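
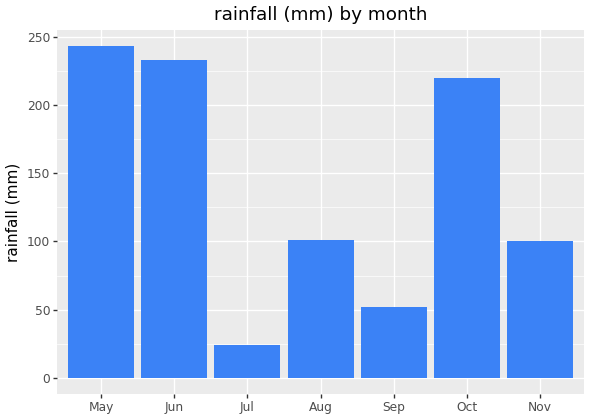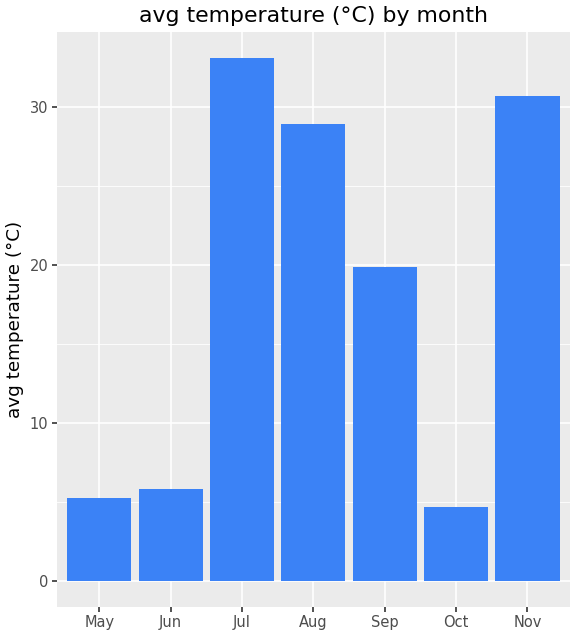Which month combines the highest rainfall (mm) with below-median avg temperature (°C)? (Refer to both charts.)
May

Chart 2 median avg temperature (°C) ≈ 20; below-median months: May, Jun, Oct. Among those, May has the highest rainfall (mm) (≈ 250).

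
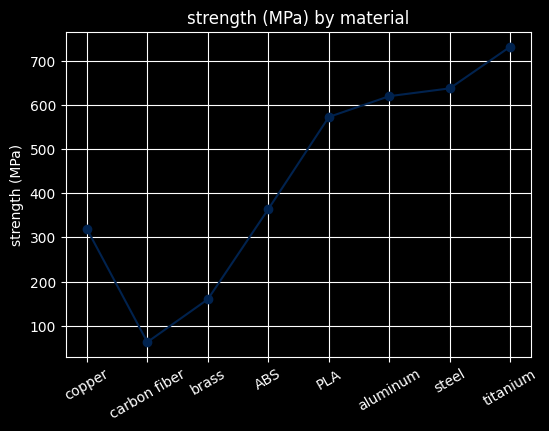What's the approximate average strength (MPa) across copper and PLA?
(300 + 600) / 2 ≈ 450.

≈ 450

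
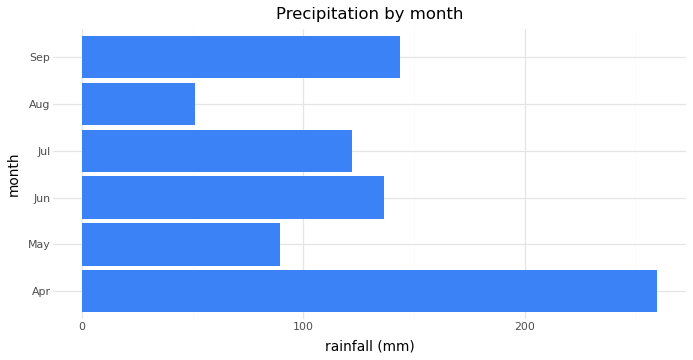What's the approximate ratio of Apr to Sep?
≈ 1.67×

Apr ≈ 250, Sep ≈ 150; 250/150 ≈ 1.67.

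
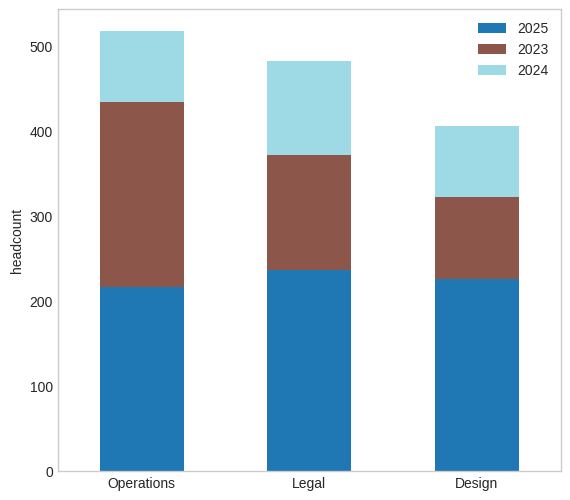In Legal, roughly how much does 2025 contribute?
≈ 250

2025 top ≈ 250, bottom ≈ 0; segment ≈ 250.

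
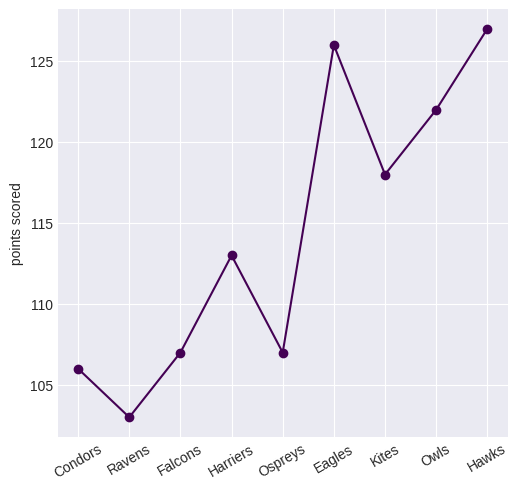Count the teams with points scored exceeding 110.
Above 110: Harriers, Eagles, Kites, Owls, Hawks.

5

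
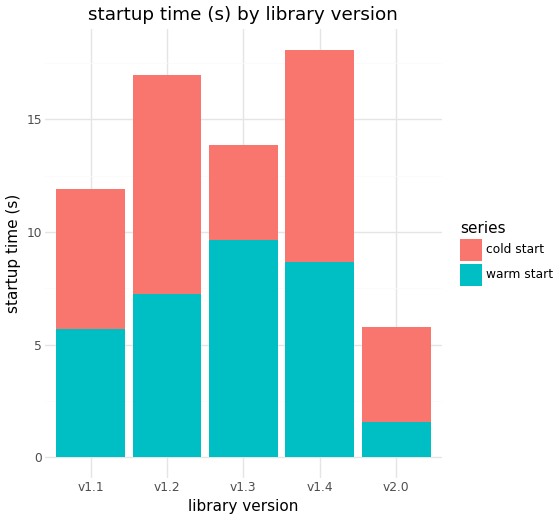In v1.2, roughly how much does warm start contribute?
≈ 8

warm start top ≈ 8, bottom ≈ 0; segment ≈ 8.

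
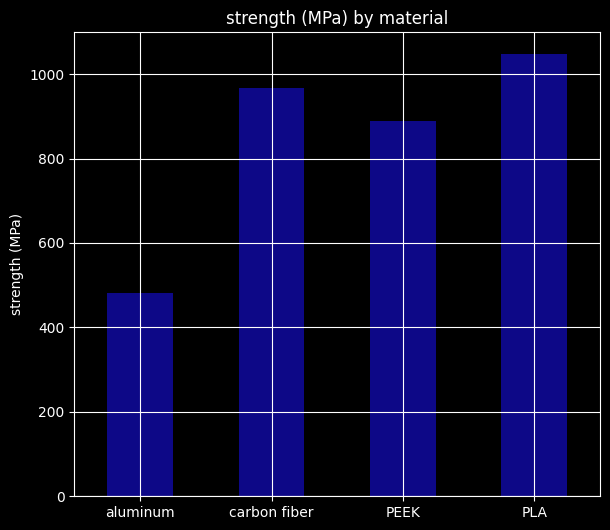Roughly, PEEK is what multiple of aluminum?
PEEK ≈ 900, aluminum ≈ 500; 900/500 ≈ 1.8.

≈ 1.8×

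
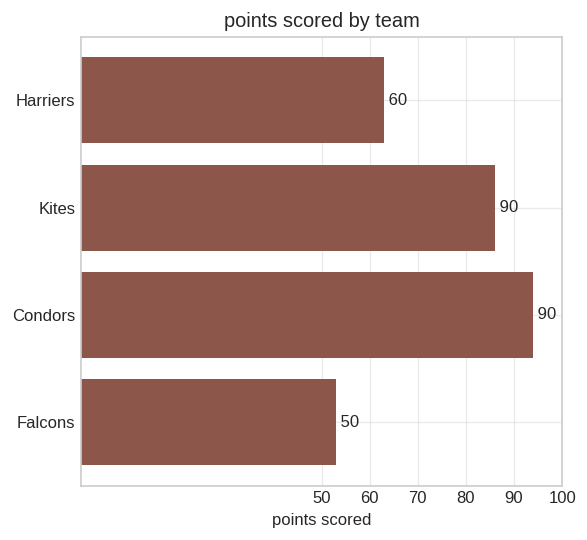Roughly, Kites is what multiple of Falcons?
Kites ≈ 90, Falcons ≈ 50; 90/50 ≈ 1.8.

≈ 1.8×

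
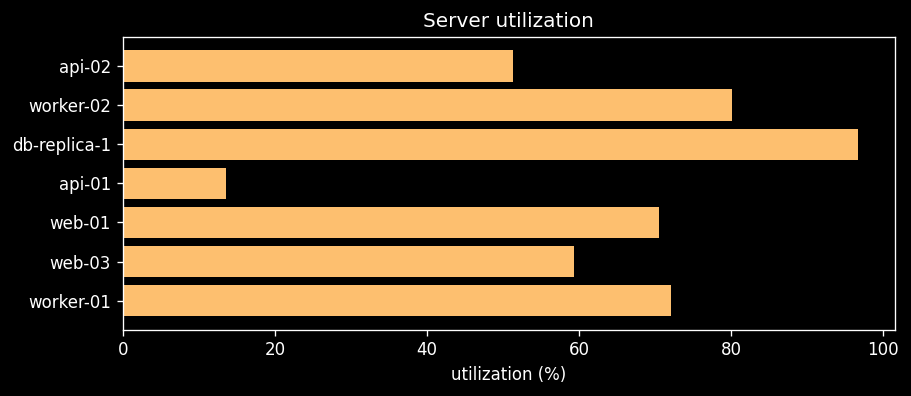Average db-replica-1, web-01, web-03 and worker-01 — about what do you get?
(100 + 70 + 60 + 70) / 4 ≈ 75.

≈ 75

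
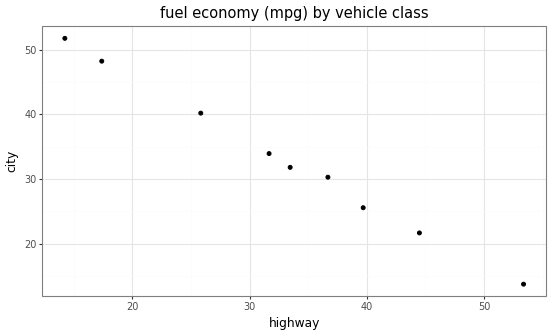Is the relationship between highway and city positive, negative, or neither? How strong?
negative, strong

Points are negatively correlated; strong (|r| ≈ 1.0).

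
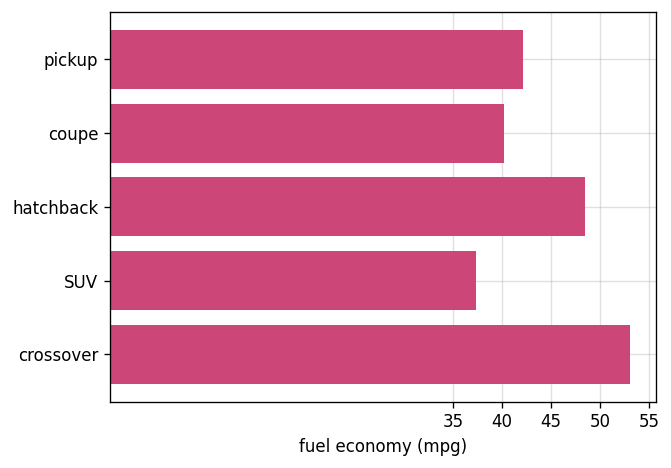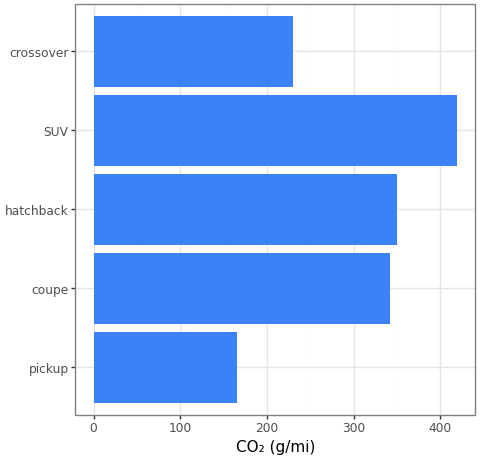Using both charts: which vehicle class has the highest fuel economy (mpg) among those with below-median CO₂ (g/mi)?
crossover

Chart 2 median CO₂ (g/mi) ≈ 350; below-median vehicle classes: pickup, crossover. Among those, crossover has the highest fuel economy (mpg) (≈ 55).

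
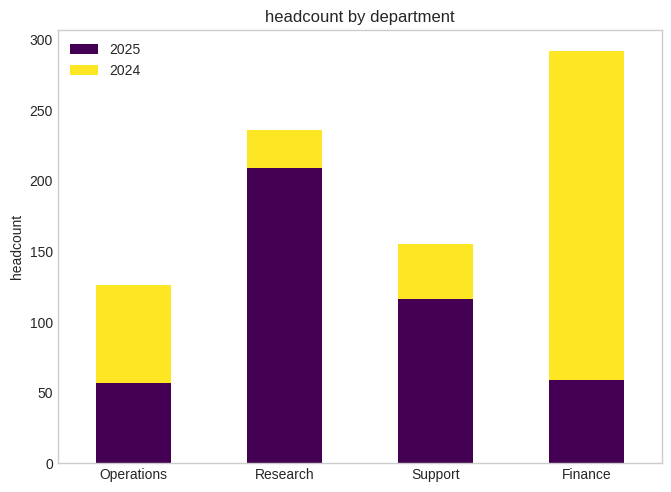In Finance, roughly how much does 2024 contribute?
2024 top ≈ 300, bottom ≈ 50; segment ≈ 250.

≈ 250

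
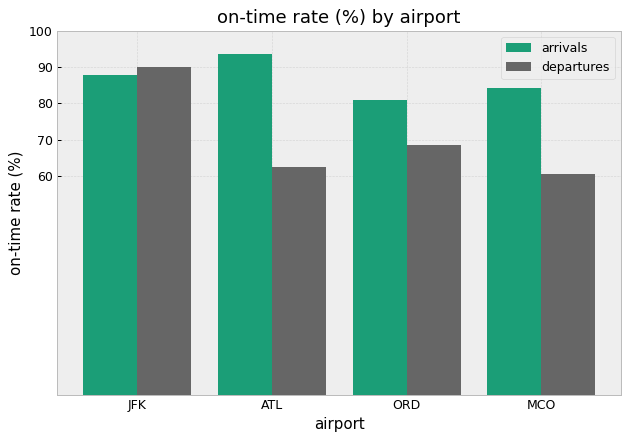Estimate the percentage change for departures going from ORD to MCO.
≈ -14.3%

ORD ≈ 70, MCO ≈ 60; (60 − 70) / 70 ≈ -14.3%.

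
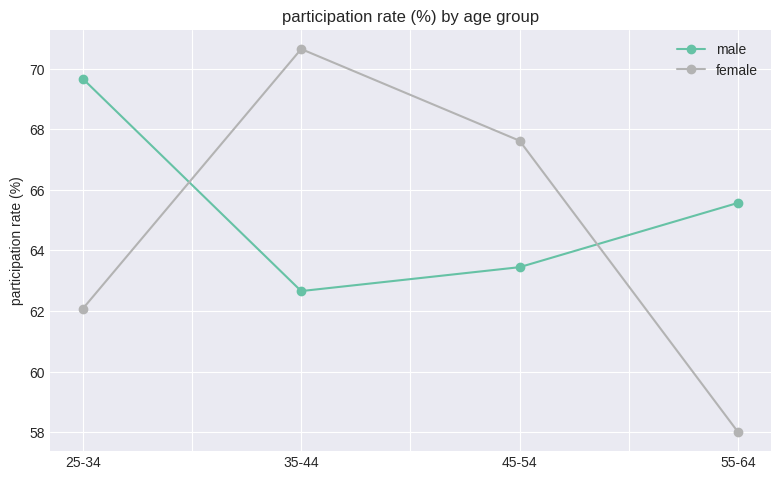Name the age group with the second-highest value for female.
Top 3 for female: 35-44 ≈ 70, 45-54 ≈ 68, 25-34 ≈ 62.

45-54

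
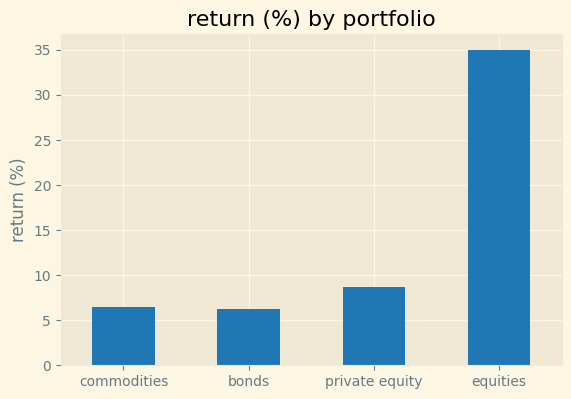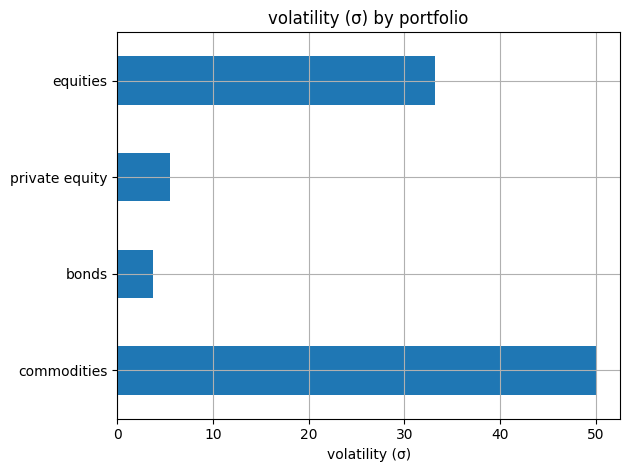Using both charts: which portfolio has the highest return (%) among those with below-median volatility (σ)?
private equity

Chart 2 median volatility (σ) ≈ 20; below-median portfolios: bonds, private equity. Among those, private equity has the highest return (%) (≈ 10).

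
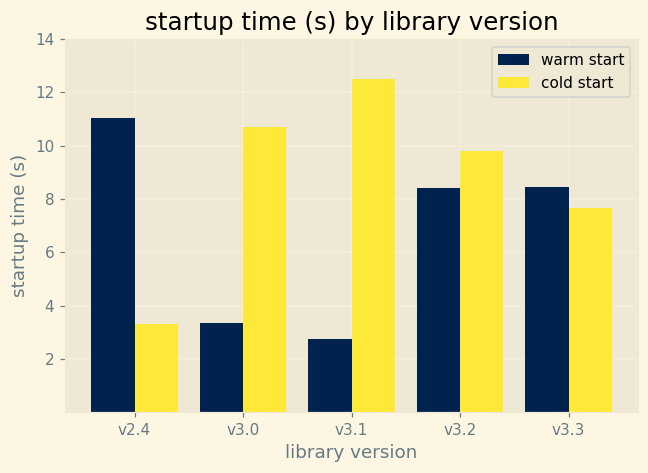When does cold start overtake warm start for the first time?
v2.4: cold start ≈ 4 vs warm start ≈ 12 (not yet); v3.0: cold start ≈ 10 vs warm start ≈ 4 (first crossover).

v3.0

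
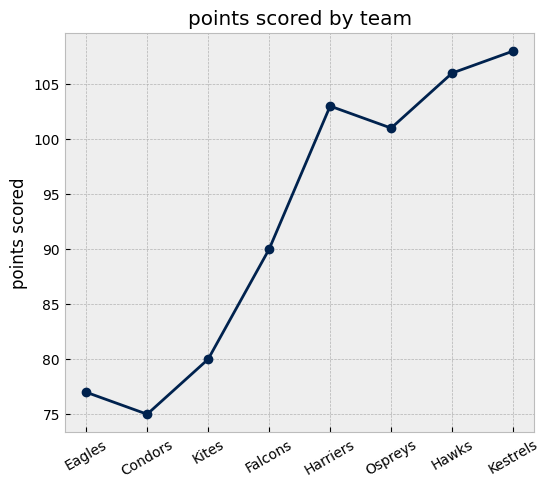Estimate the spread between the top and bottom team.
Max Kestrels ≈ 110, min Condors ≈ 75; range ≈ 35.

≈ 35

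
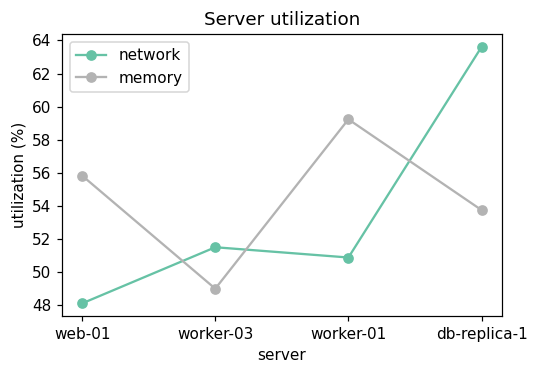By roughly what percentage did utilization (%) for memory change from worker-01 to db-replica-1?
≈ -10%

worker-01 ≈ 60, db-replica-1 ≈ 54; (54 − 60) / 60 ≈ -10%.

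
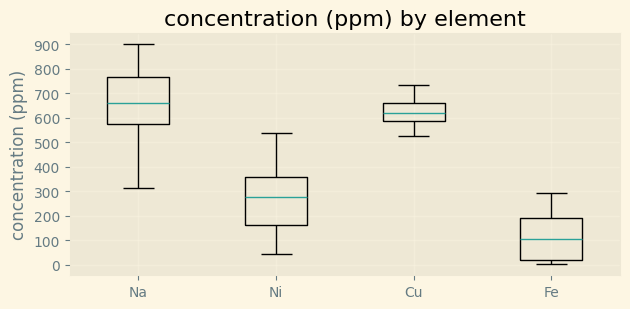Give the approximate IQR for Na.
≈ 200

Q3 ≈ 800, Q1 ≈ 600; IQR ≈ 200.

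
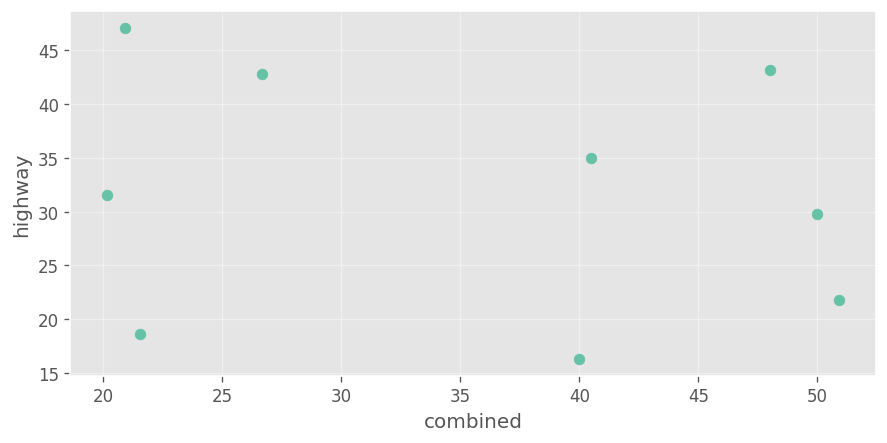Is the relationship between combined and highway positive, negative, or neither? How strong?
no clear correlation

Points are roughly uncorrelated; weak (|r| ≈ 0.2).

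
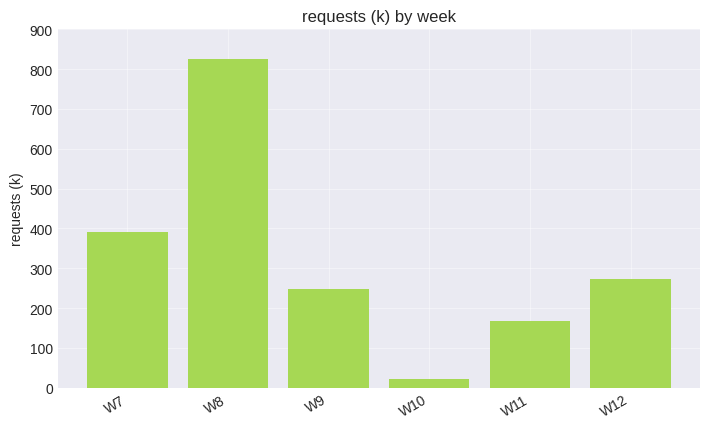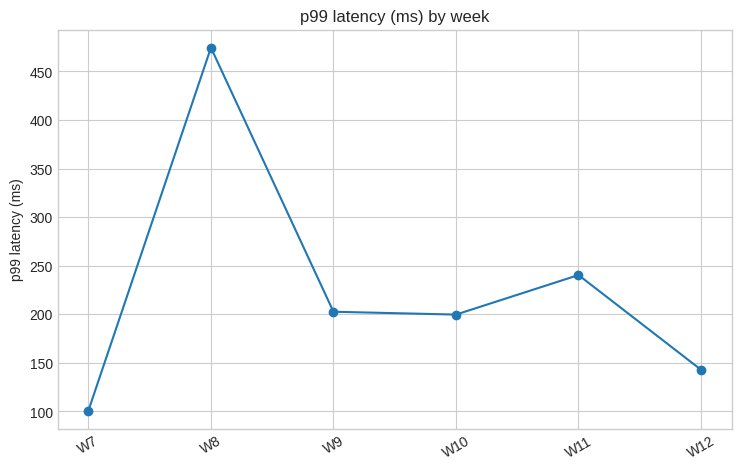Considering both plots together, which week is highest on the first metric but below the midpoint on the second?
Chart 2 median p99 latency (ms) ≈ 200; below-median weeks: W7, W10, W12. Among those, W7 has the highest requests (k) (≈ 400).

W7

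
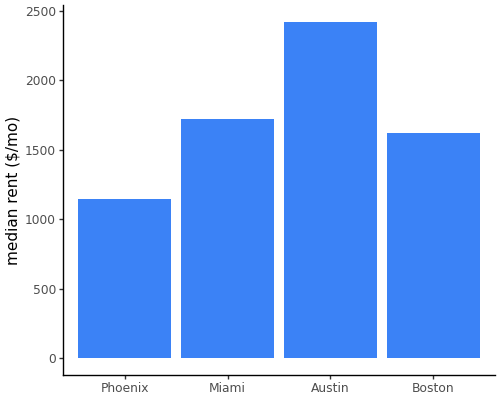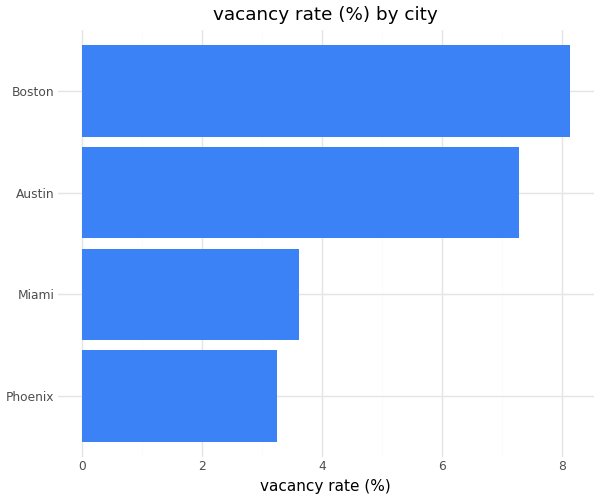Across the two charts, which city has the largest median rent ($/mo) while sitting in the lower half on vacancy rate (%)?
Chart 2 median vacancy rate (%) ≈ 5; below-median cities: Phoenix, Miami. Among those, Miami has the highest median rent ($/mo) (≈ 1500).

Miami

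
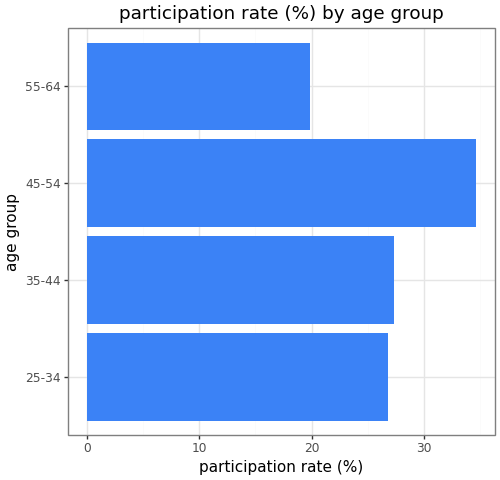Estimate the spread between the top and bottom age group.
≈ 15

Max 45-54 ≈ 35, min 55-64 ≈ 20; range ≈ 15.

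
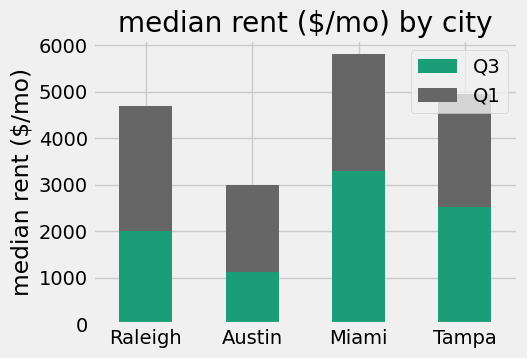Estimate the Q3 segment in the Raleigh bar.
Q3 top ≈ 2000, bottom ≈ 0; segment ≈ 2000.

≈ 2000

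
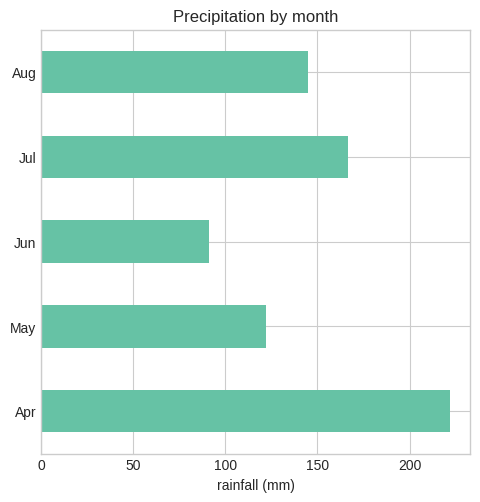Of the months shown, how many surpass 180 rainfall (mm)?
Above 180: Apr.

1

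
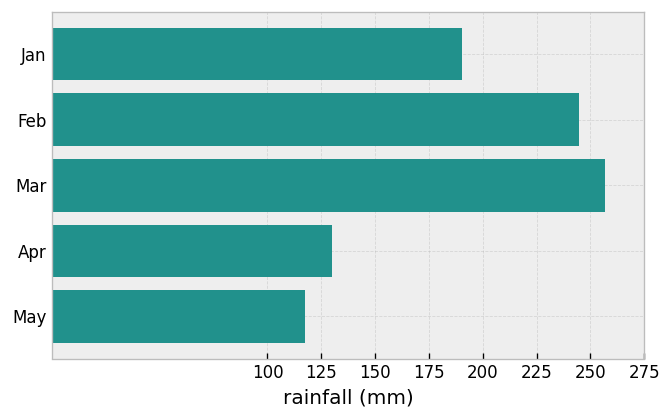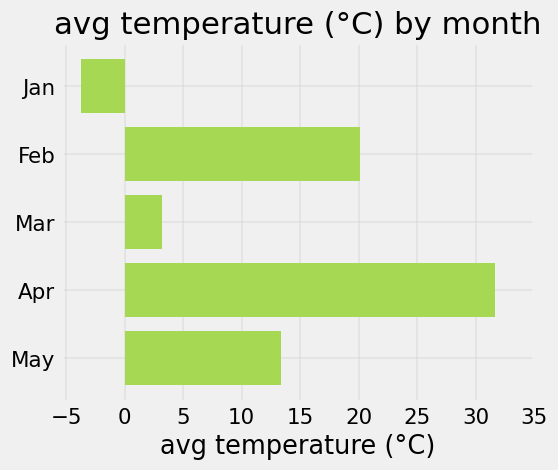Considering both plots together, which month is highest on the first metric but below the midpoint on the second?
Mar

Chart 2 median avg temperature (°C) ≈ 15; below-median months: Jan, Mar. Among those, Mar has the highest rainfall (mm) (≈ 250).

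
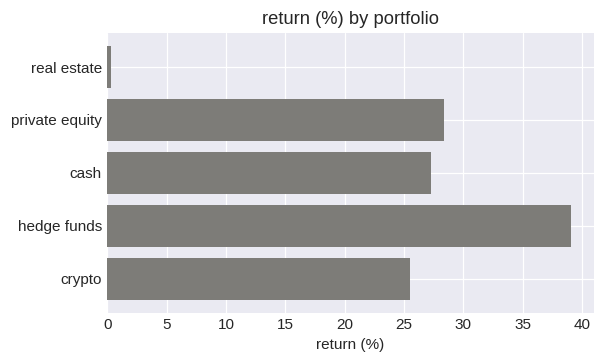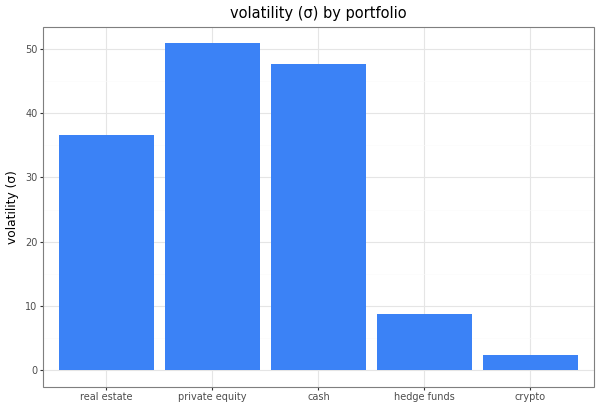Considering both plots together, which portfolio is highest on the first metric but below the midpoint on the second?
hedge funds

Chart 2 median volatility (σ) ≈ 35; below-median portfolios: hedge funds, crypto. Among those, hedge funds has the highest return (%) (≈ 40).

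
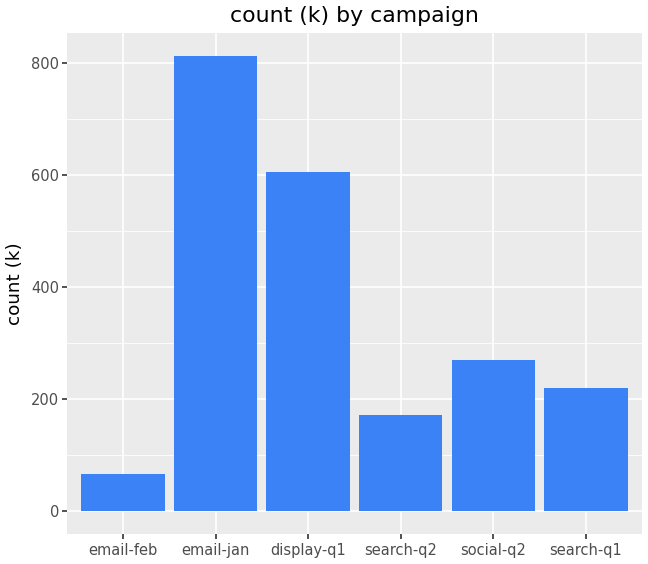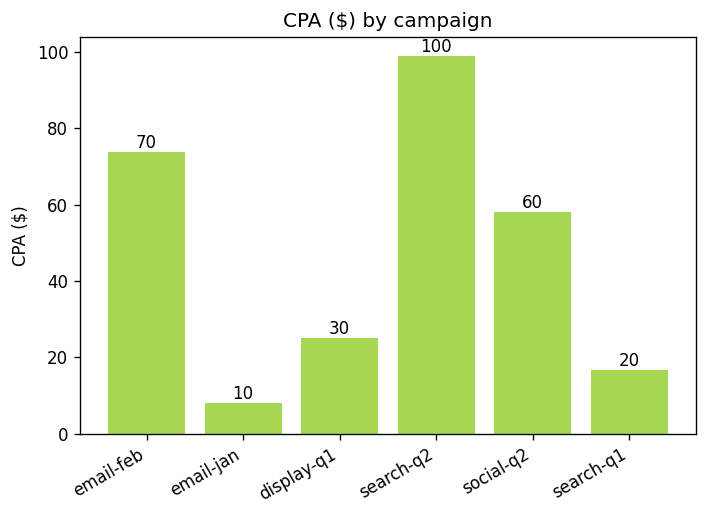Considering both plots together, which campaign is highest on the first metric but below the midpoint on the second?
email-jan

Chart 2 median CPA ($) ≈ 40; below-median campaigns: email-jan, display-q1, search-q1. Among those, email-jan has the highest count (k) (≈ 800).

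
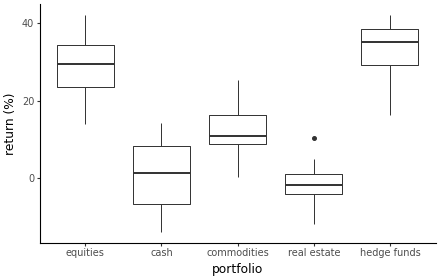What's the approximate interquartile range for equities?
Q3 ≈ 35, Q1 ≈ 25; IQR ≈ 10.

≈ 10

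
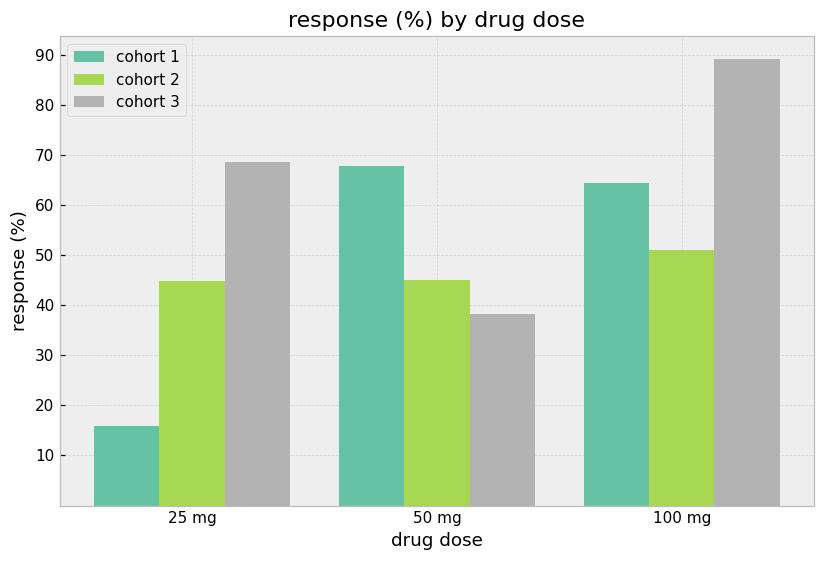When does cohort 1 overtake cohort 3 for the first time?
25 mg: cohort 1 ≈ 20 vs cohort 3 ≈ 70 (not yet); 50 mg: cohort 1 ≈ 70 vs cohort 3 ≈ 40 (first crossover).

50 mg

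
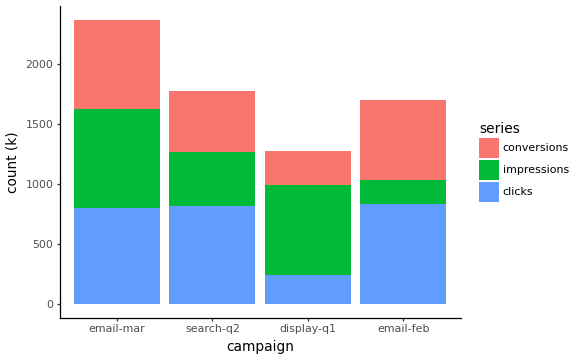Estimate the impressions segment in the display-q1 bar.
≈ 800

impressions top ≈ 1000, bottom ≈ 200; segment ≈ 800.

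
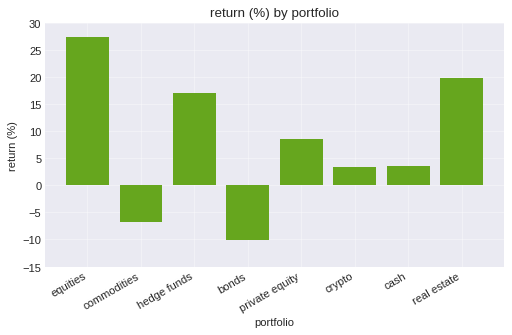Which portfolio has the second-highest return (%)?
real estate

Top 3: equities ≈ 25, real estate ≈ 20, hedge funds ≈ 15.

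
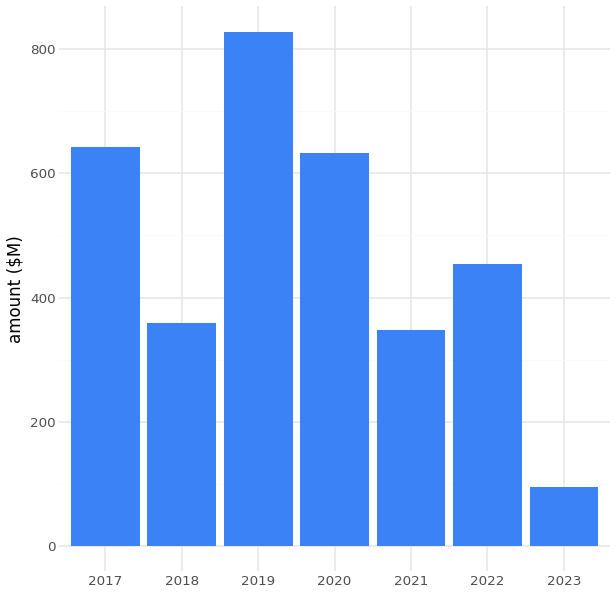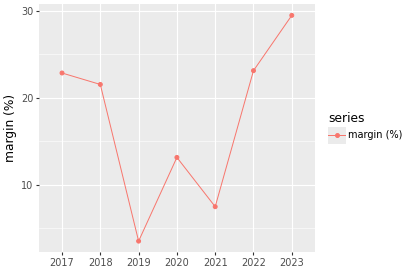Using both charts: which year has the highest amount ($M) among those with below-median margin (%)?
2019

Chart 2 median margin (%) ≈ 20; below-median years: 2019, 2020, 2021. Among those, 2019 has the highest amount ($M) (≈ 800).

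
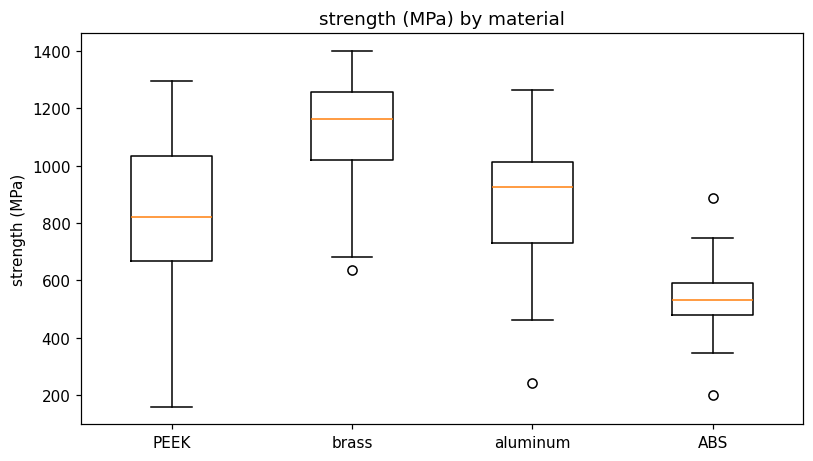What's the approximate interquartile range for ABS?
Q3 ≈ 600, Q1 ≈ 500; IQR ≈ 100.

≈ 100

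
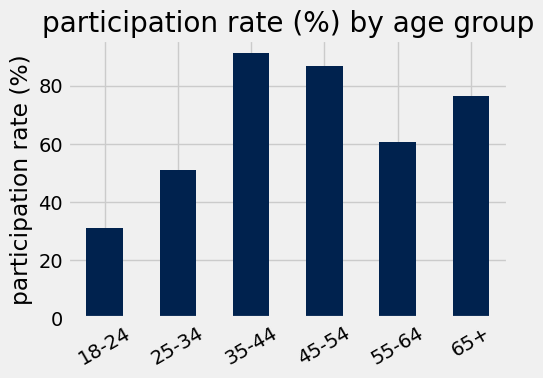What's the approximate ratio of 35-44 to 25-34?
≈ 1.8×

35-44 ≈ 90, 25-34 ≈ 50; 90/50 ≈ 1.8.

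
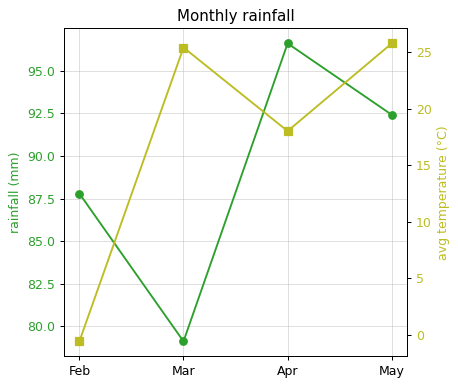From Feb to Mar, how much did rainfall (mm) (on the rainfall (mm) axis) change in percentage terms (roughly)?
≈ -9.1%

Feb ≈ 88, Mar ≈ 80; (80 − 88) / 88 ≈ -9.1%.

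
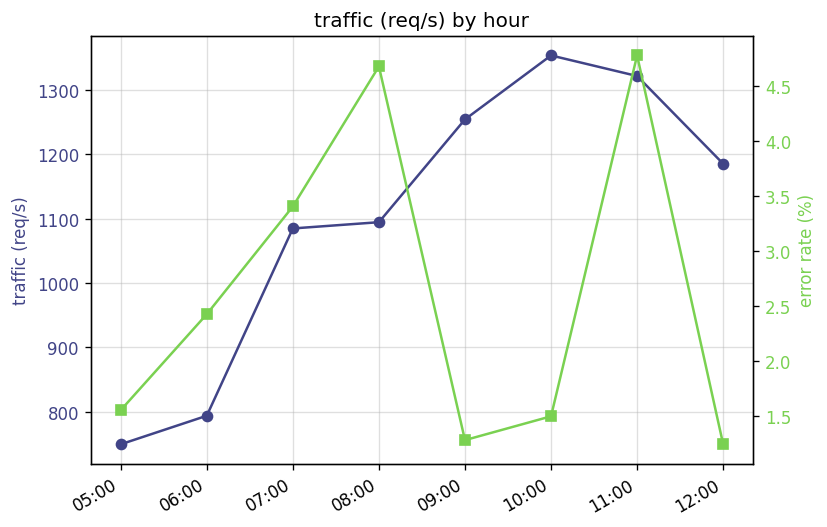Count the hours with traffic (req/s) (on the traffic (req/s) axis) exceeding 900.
Above 900: 07:00, 08:00, 09:00, 10:00, 11:00, 12:00.

6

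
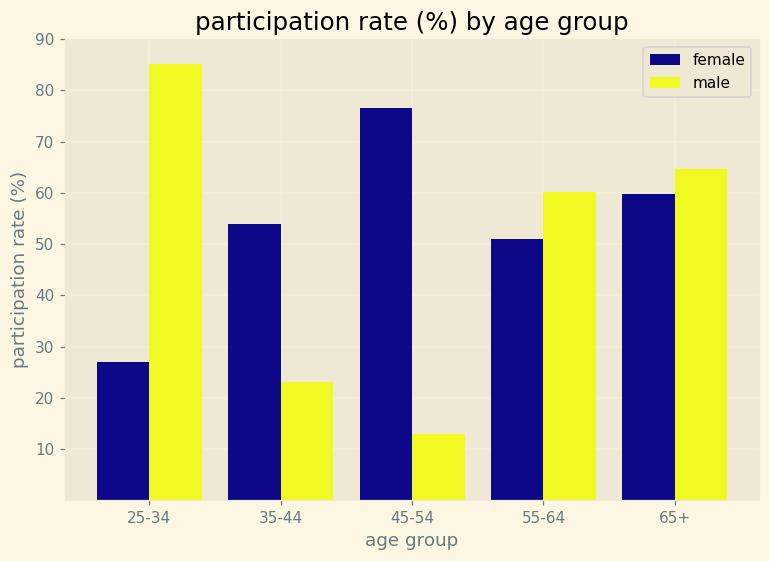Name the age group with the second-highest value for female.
Top 3 for female: 45-54 ≈ 80, 65+ ≈ 60, 35-44 ≈ 50.

65+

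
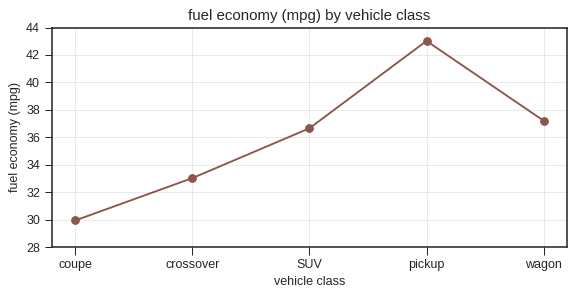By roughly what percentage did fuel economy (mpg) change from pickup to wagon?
≈ -13.6%

pickup ≈ 44, wagon ≈ 38; (38 − 44) / 44 ≈ -13.6%.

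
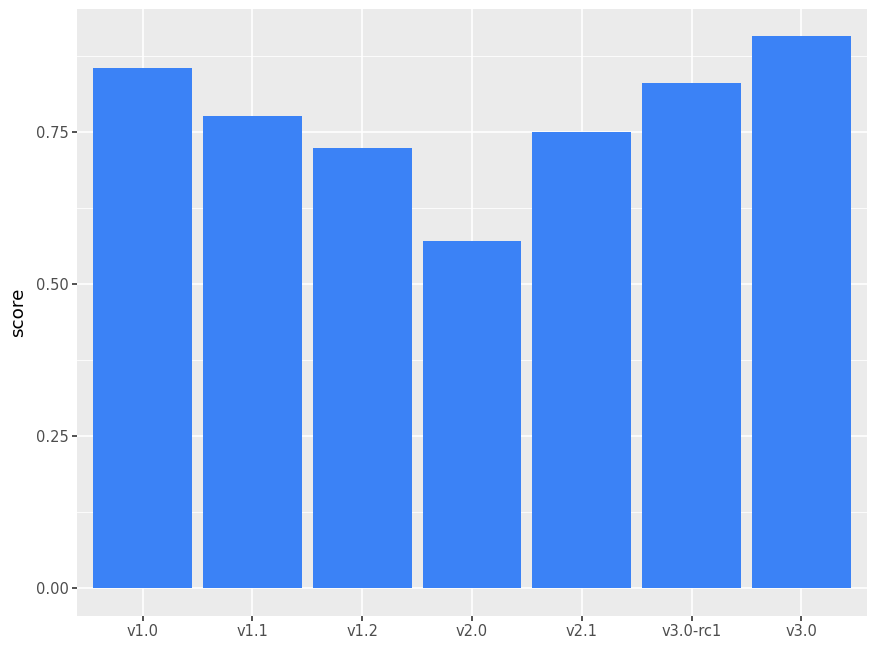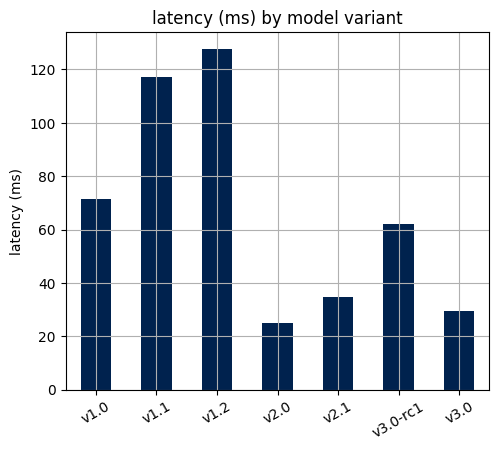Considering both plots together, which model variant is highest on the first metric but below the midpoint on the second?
v3.0

Chart 2 median latency (ms) ≈ 60; below-median model variants: v2.0, v2.1, v3.0. Among those, v3.0 has the highest score (≈ 0.9).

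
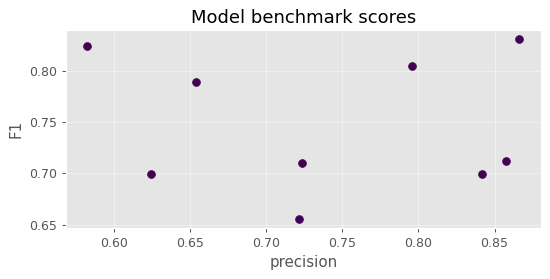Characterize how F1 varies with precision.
no clear correlation

Points are roughly uncorrelated; weak (|r| ≈ 0.1).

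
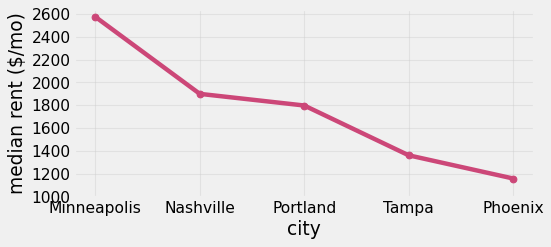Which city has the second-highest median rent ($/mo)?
Nashville

Top 3: Minneapolis ≈ 2600, Nashville ≈ 2000, Portland ≈ 1800.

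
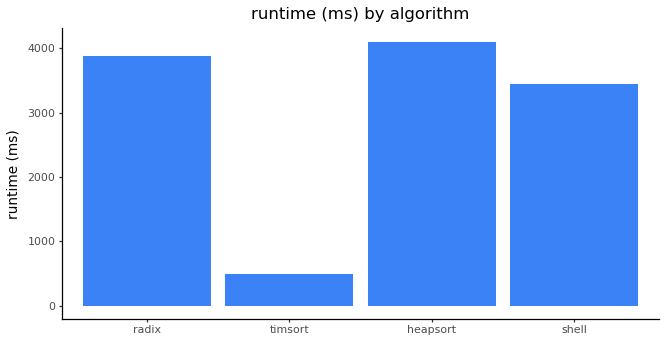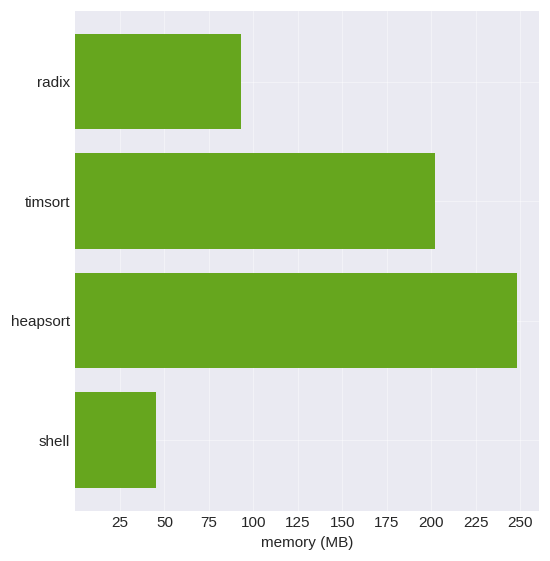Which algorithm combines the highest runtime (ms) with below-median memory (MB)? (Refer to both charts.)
Chart 2 median memory (MB) ≈ 150; below-median algorithms: radix, shell. Among those, radix has the highest runtime (ms) (≈ 4000).

radix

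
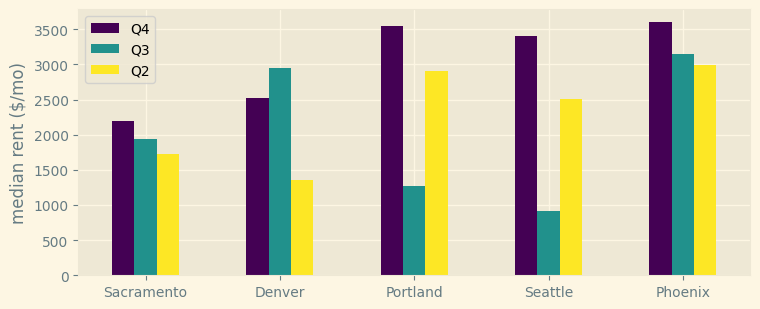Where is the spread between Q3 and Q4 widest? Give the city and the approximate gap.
Seattle, ≈ 2500 $/mo

Seattle: Q3 ≈ 1000, Q4 ≈ 3500 → gap ≈ 2500. Next-largest (Portland) is only ≈ 2000.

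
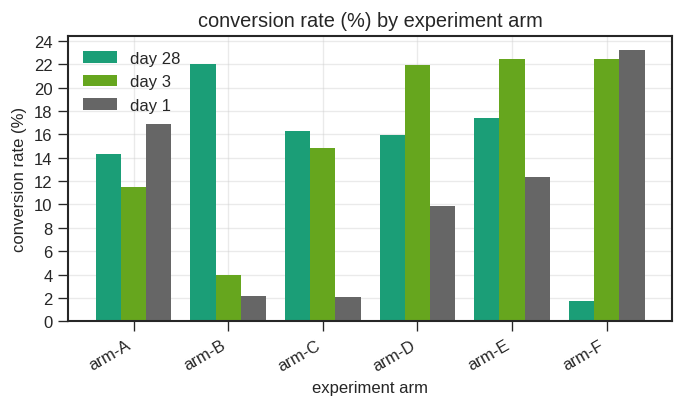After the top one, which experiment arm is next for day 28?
Top 3 for day 28: arm-B ≈ 22, arm-E ≈ 18, arm-C ≈ 16.

arm-E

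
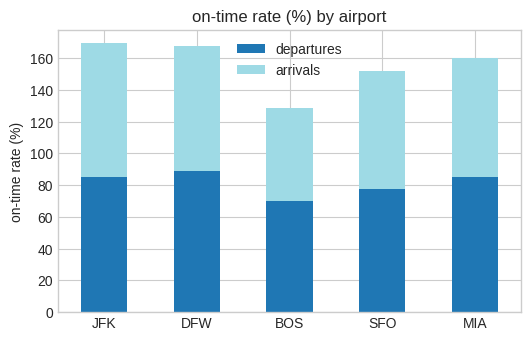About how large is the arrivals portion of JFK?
arrivals top ≈ 160, bottom ≈ 80; segment ≈ 80.

≈ 80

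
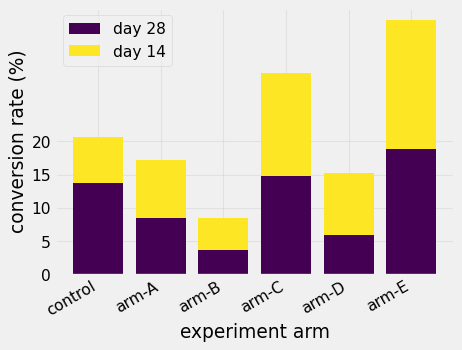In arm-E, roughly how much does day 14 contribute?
≈ 20

day 14 top ≈ 40, bottom ≈ 20; segment ≈ 20.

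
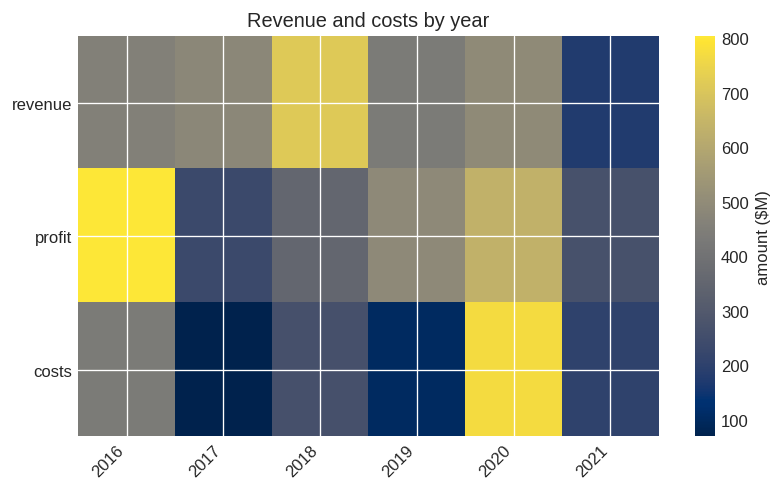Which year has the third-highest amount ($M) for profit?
2019

Top 4 for profit: 2016 ≈ 800, 2020 ≈ 600, 2019 ≈ 500, 2018 ≈ 400.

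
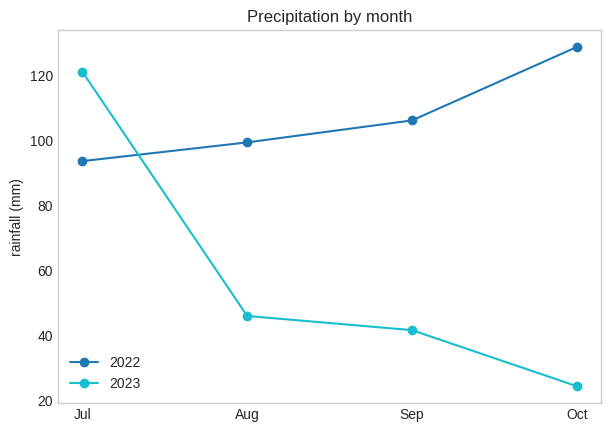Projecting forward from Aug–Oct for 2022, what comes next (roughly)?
≈ 145

Last three: 100, 110, 130 → slope ≈ 15/step → next ≈ 145.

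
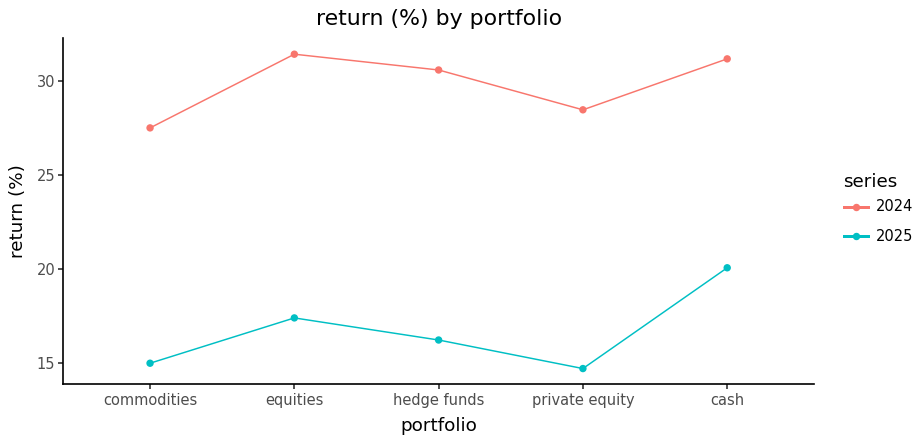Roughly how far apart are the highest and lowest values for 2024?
Max equities ≈ 32, min commodities ≈ 28; range ≈ 4.

≈ 4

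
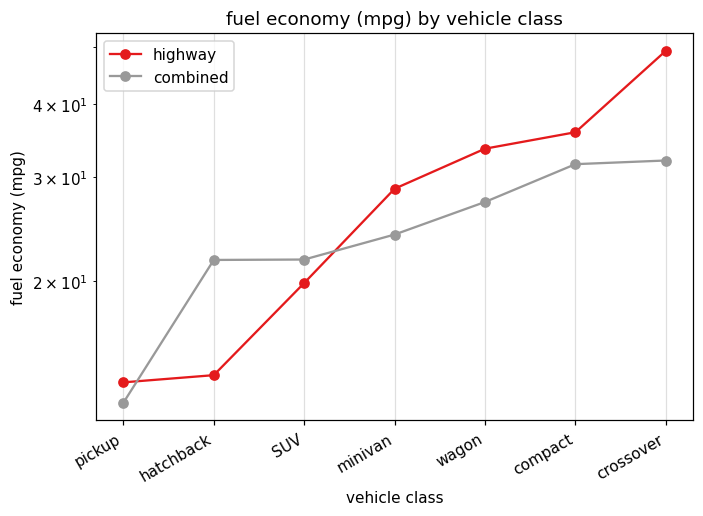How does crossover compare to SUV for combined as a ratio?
crossover ≈ 30, SUV ≈ 20; 30/20 ≈ 1.5.

≈ 1.5×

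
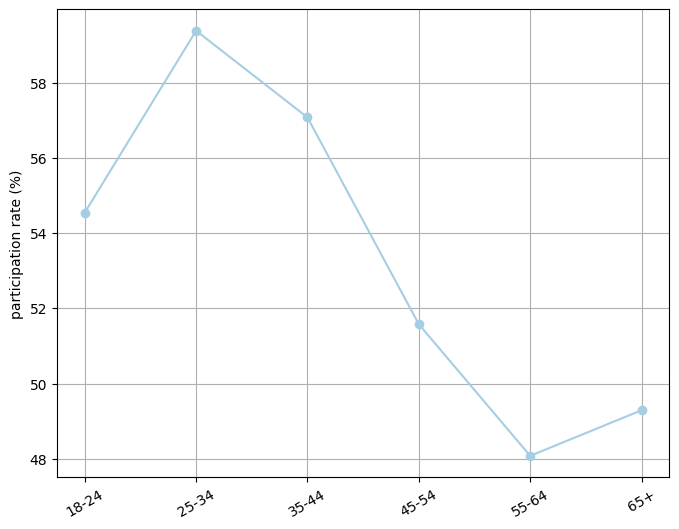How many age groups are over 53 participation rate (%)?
Above 53: 18-24, 25-34, 35-44.

3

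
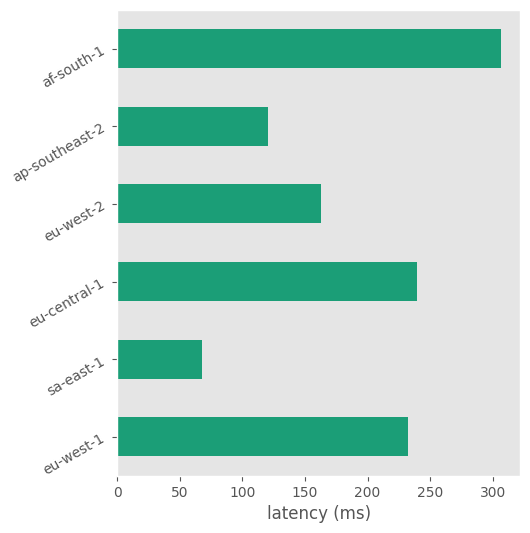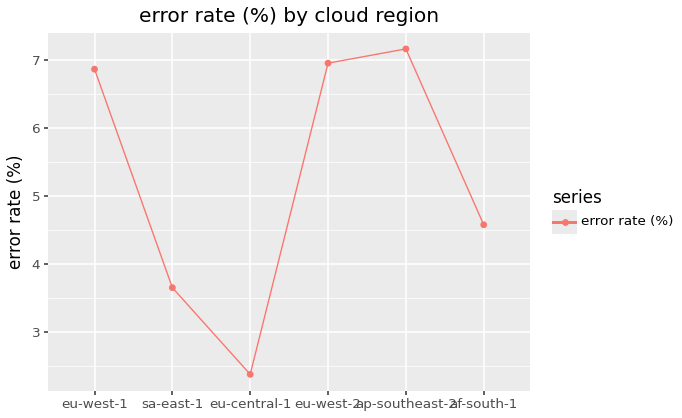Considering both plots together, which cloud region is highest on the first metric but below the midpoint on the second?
af-south-1

Chart 2 median error rate (%) ≈ 6; below-median cloud regions: sa-east-1, eu-central-1, af-south-1. Among those, af-south-1 has the highest latency (ms) (≈ 300).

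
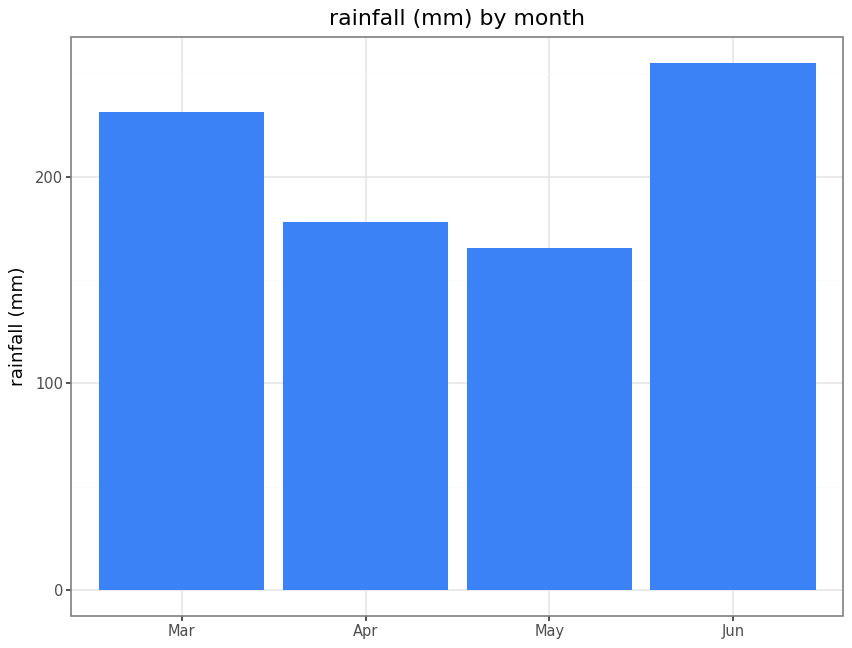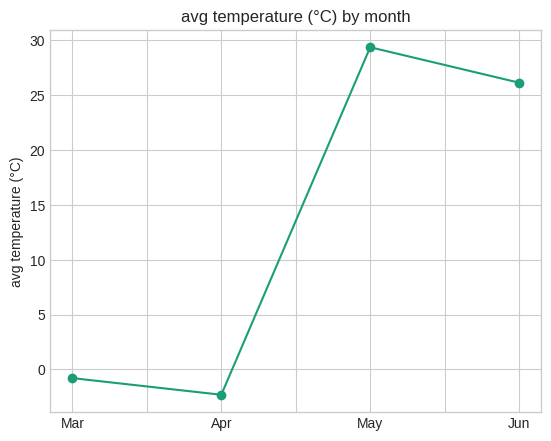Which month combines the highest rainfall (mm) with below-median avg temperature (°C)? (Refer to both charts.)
Chart 2 median avg temperature (°C) ≈ 15; below-median months: Mar, Apr. Among those, Mar has the highest rainfall (mm) (≈ 225).

Mar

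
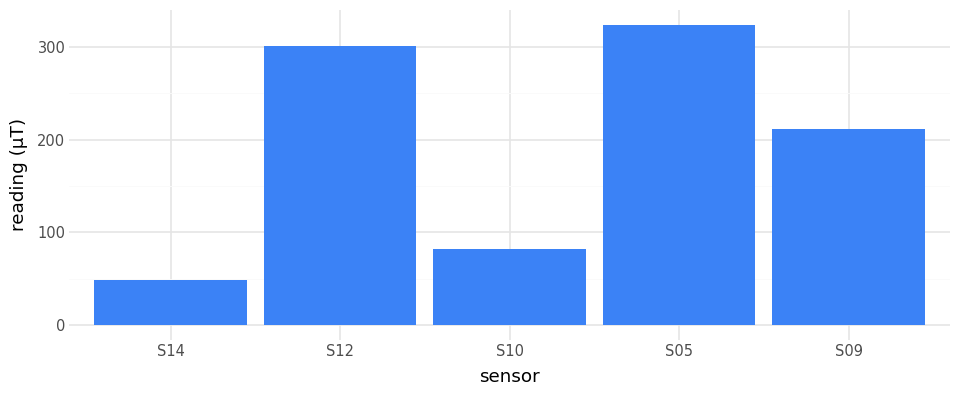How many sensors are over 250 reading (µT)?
Above 250: S12, S05.

2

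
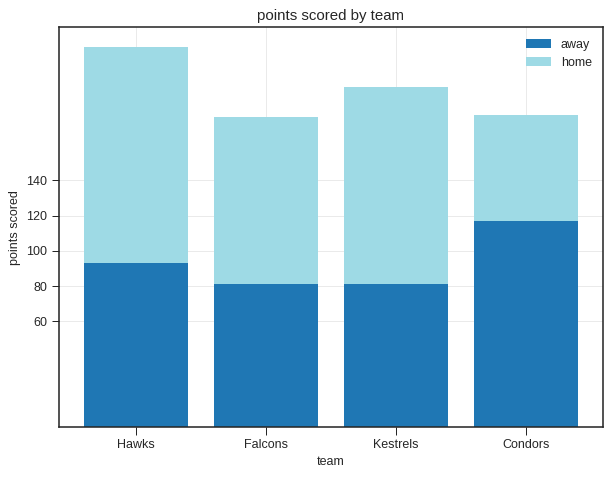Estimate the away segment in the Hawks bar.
≈ 100

away top ≈ 100, bottom ≈ 0; segment ≈ 100.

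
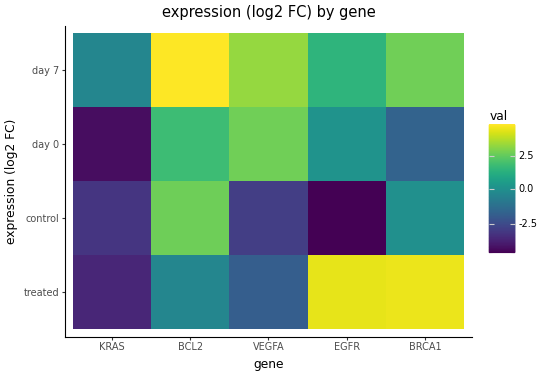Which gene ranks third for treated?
Top 4 for treated: BRCA1 ≈ 5, EGFR ≈ 4, BCL2 ≈ 0, VEGFA ≈ -2.

BCL2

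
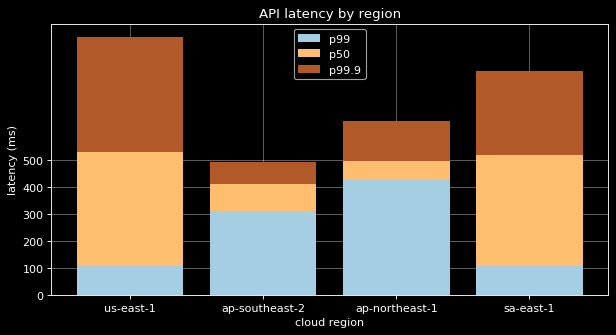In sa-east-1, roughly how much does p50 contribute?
p50 top ≈ 500, bottom ≈ 100; segment ≈ 400.

≈ 400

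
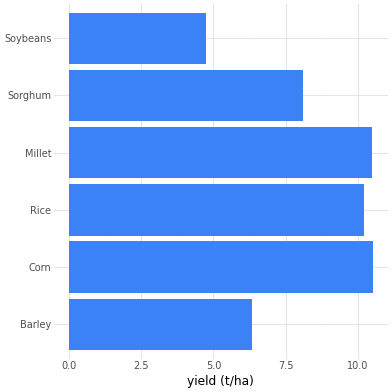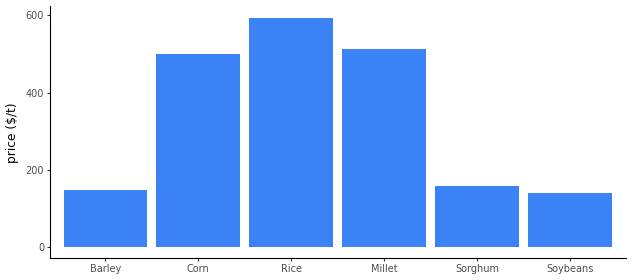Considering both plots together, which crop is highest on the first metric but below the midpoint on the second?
Chart 2 median price ($/t) ≈ 300; below-median crops: Barley, Sorghum, Soybeans. Among those, Sorghum has the highest yield (t/ha) (≈ 8).

Sorghum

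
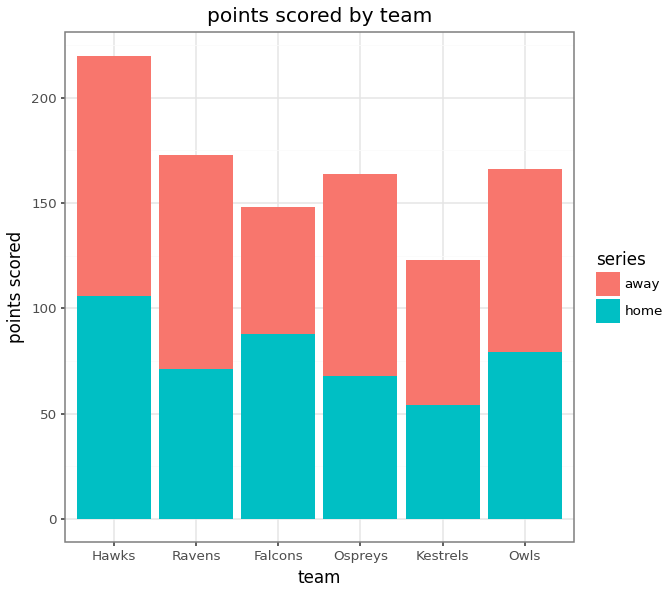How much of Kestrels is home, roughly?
home top ≈ 60, bottom ≈ 0; segment ≈ 60.

≈ 60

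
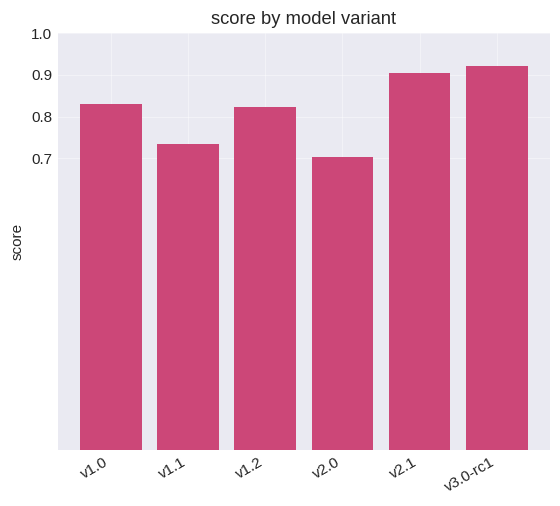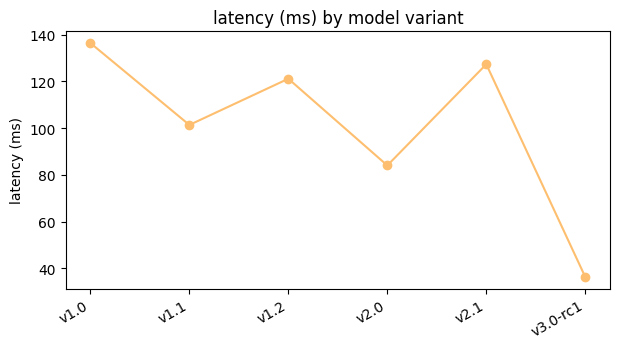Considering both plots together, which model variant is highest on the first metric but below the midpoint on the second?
v3.0-rc1

Chart 2 median latency (ms) ≈ 120; below-median model variants: v1.1, v2.0, v3.0-rc1. Among those, v3.0-rc1 has the highest score (≈ 0.9).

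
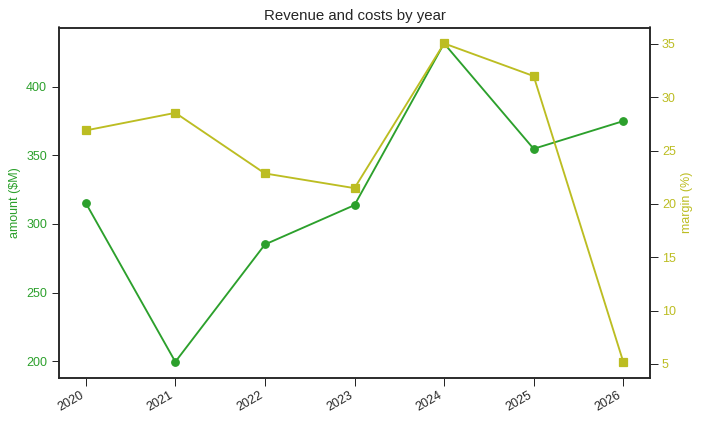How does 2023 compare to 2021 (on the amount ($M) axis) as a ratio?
2023 ≈ 320, 2021 ≈ 200; 320/200 ≈ 1.6.

≈ 1.6×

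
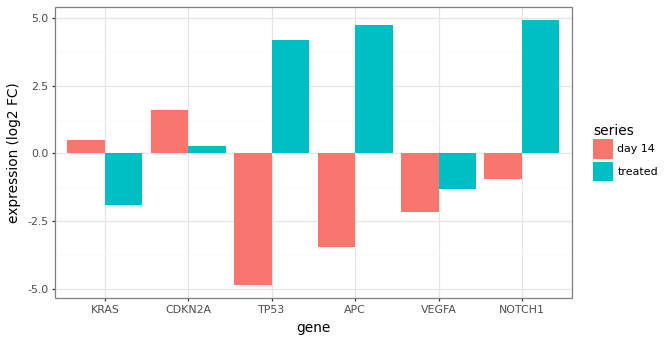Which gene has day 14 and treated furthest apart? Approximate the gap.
TP53: day 14 ≈ -5, treated ≈ 4 → gap ≈ 9. Next-largest (APC) is only ≈ 8.

TP53, ≈ 9 log2 FC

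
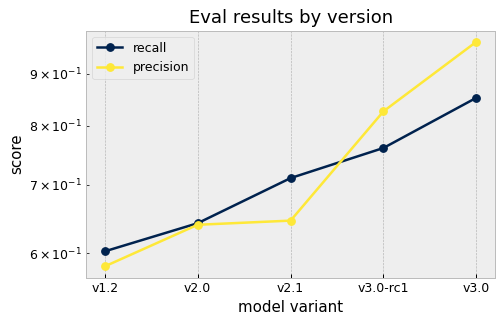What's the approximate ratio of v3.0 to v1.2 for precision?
≈ 1.58×

v3.0 ≈ 0.95, v1.2 ≈ 0.60; 0.95/0.60 ≈ 1.58.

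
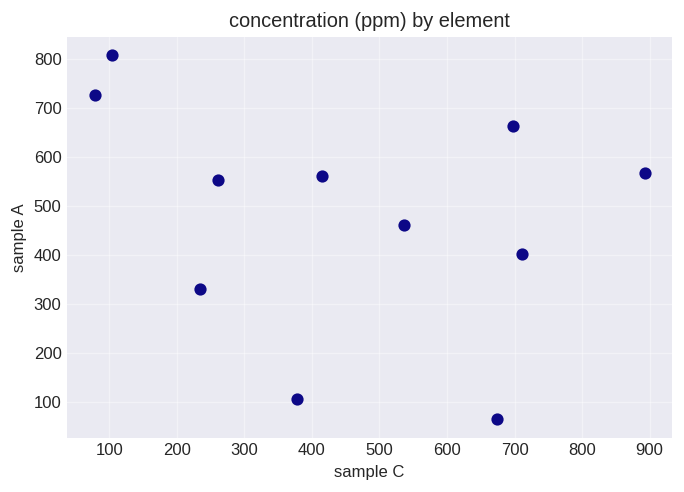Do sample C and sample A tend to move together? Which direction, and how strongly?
negative, weak

Points are negatively correlated; weak (|r| ≈ 0.3).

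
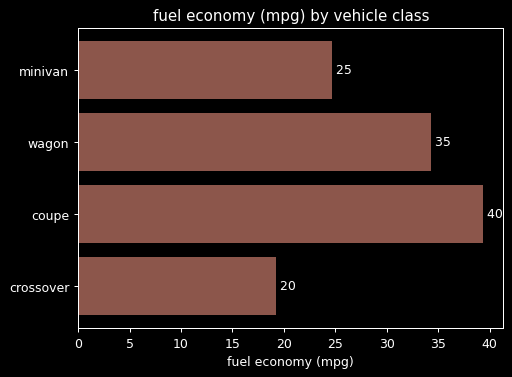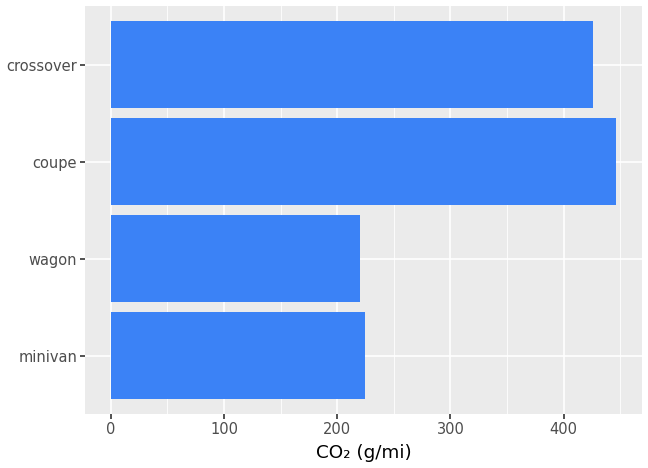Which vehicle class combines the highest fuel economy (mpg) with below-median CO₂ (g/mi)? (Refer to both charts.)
Chart 2 median CO₂ (g/mi) ≈ 350; below-median vehicle classes: minivan, wagon. Among those, wagon has the highest fuel economy (mpg) (≈ 35).

wagon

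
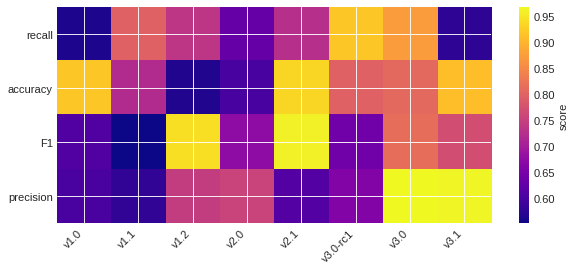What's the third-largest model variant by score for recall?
v1.1

Top 4 for recall: v3.0-rc1 ≈ 0.90, v3.0 ≈ 0.85, v1.1 ≈ 0.80, v1.2 ≈ 0.75.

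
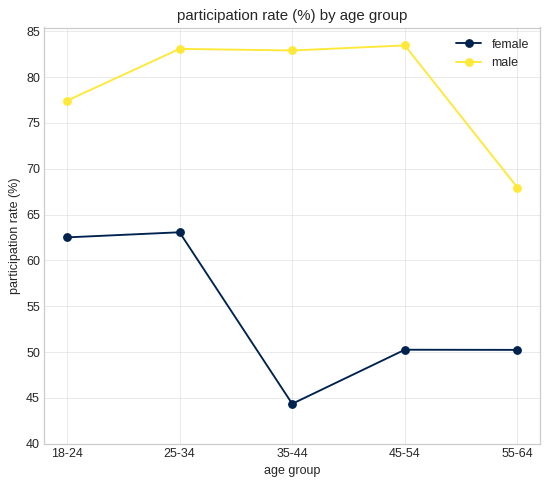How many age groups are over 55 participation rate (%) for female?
2

Above 55: 18-24, 25-34.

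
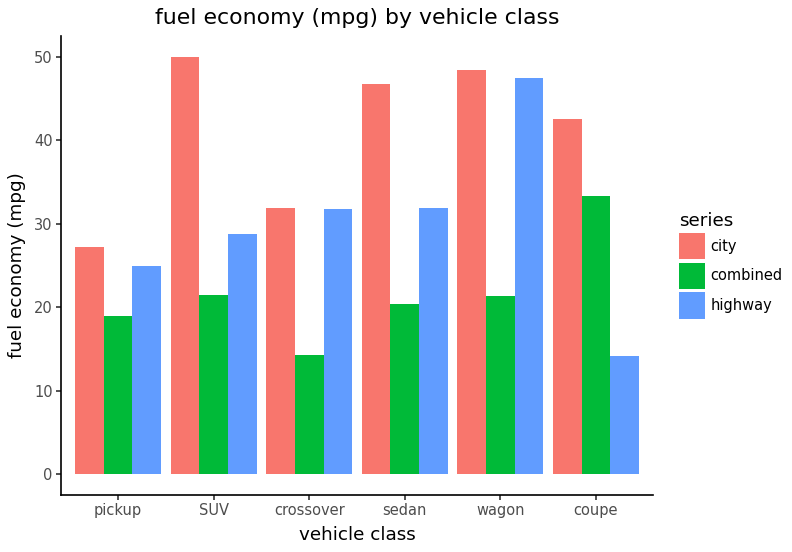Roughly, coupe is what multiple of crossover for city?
≈ 1.5×

coupe ≈ 45, crossover ≈ 30; 45/30 ≈ 1.5.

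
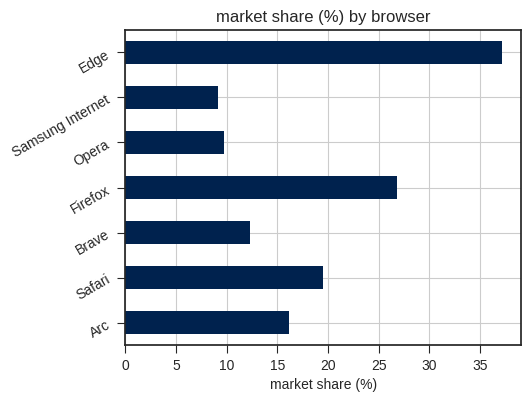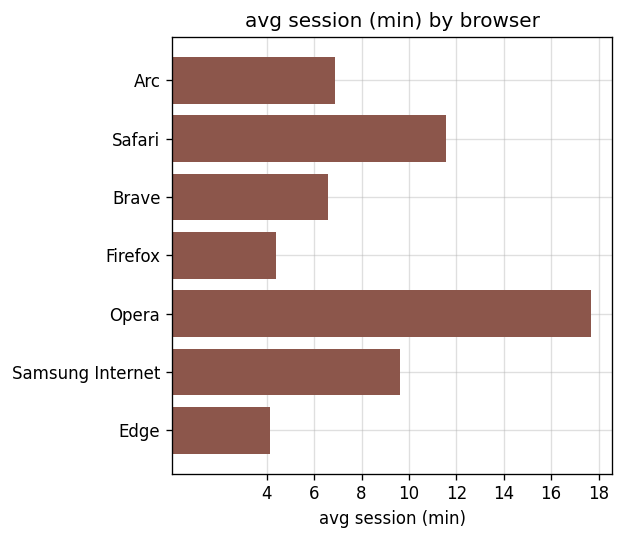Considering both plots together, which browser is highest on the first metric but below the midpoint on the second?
Chart 2 median avg session (min) ≈ 6; below-median browsers: Brave, Firefox, Edge. Among those, Edge has the highest market share (%) (≈ 35).

Edge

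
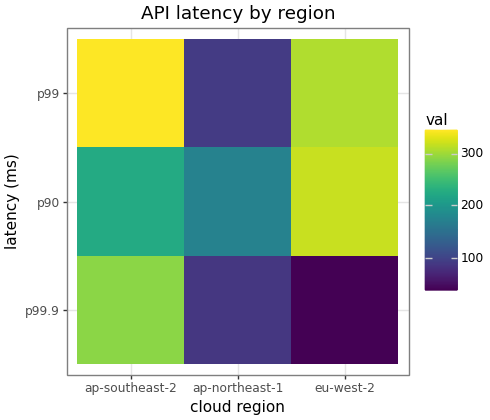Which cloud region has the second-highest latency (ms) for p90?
Top 3 for p90: eu-west-2 ≈ 300, ap-southeast-2 ≈ 250, ap-northeast-1 ≈ 150.

ap-southeast-2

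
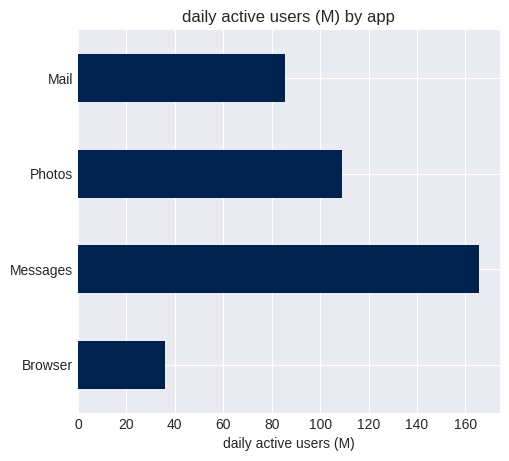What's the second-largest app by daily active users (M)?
Top 3: Messages ≈ 160, Photos ≈ 100, Mail ≈ 80.

Photos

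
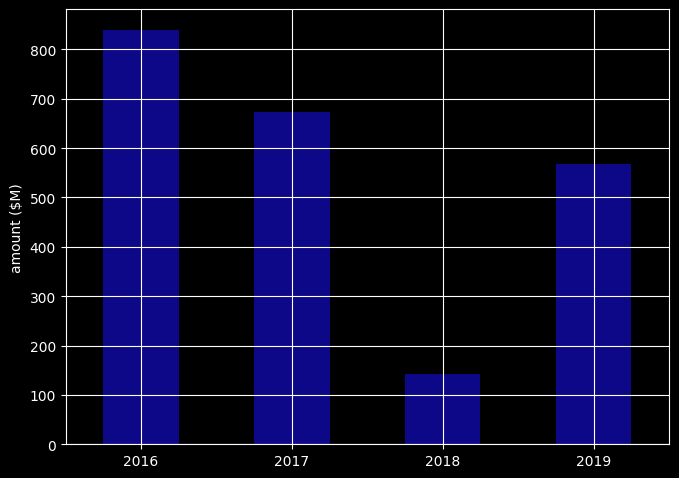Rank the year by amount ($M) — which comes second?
2017

Top 3: 2016 ≈ 800, 2017 ≈ 700, 2019 ≈ 600.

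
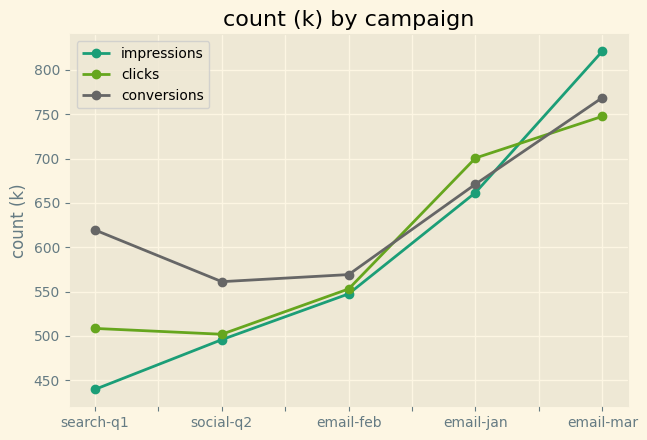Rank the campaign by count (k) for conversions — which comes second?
Top 3 for conversions: email-mar ≈ 750, email-jan ≈ 650, search-q1 ≈ 600.

email-jan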